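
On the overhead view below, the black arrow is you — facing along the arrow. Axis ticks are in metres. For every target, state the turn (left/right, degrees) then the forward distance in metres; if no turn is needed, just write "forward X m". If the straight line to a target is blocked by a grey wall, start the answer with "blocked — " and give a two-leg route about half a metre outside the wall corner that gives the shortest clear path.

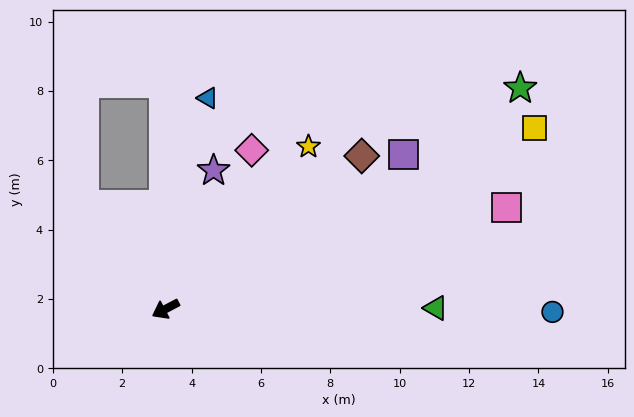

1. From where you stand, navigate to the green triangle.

turn left 152°, forward 7.8 m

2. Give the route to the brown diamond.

turn right 170°, forward 7.2 m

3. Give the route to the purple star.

turn right 137°, forward 4.2 m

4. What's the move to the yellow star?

turn right 159°, forward 6.2 m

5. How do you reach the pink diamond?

turn right 146°, forward 5.2 m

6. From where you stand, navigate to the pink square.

turn left 169°, forward 10.3 m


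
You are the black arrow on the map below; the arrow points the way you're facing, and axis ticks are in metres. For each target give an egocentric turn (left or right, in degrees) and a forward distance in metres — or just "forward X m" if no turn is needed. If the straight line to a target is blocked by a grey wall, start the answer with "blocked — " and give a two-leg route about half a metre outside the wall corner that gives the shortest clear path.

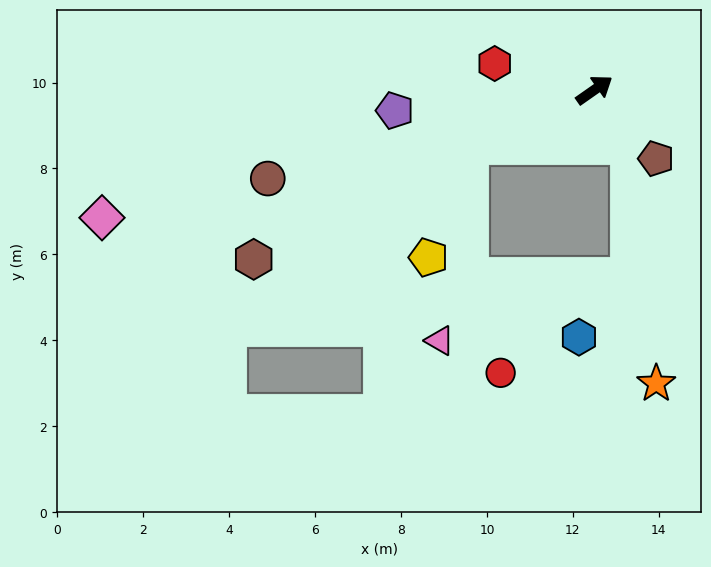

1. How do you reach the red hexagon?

turn left 130°, forward 2.4 m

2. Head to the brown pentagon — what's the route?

turn right 83°, forward 2.2 m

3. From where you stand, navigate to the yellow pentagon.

blocked — turn left 170°, forward 3.2 m, then turn left 44°, forward 2.7 m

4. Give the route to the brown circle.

turn left 160°, forward 7.9 m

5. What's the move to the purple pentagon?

turn left 151°, forward 4.7 m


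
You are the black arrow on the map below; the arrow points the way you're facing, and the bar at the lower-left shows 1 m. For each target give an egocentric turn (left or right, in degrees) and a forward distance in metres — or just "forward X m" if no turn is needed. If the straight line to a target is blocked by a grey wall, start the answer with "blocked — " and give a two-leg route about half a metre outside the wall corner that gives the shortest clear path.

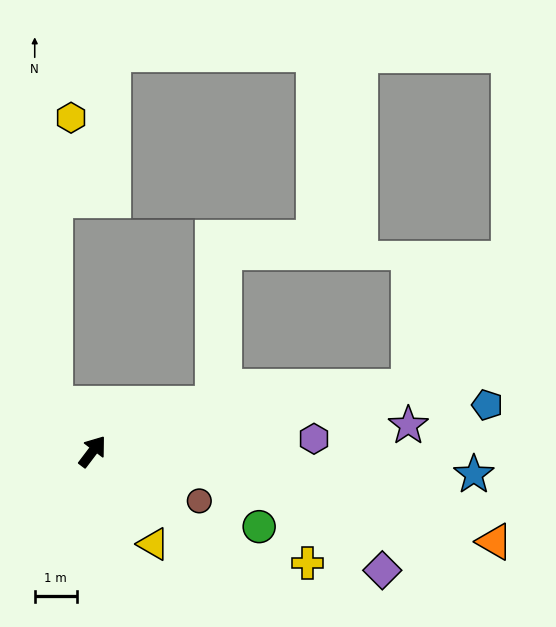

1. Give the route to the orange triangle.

turn right 65°, forward 9.8 m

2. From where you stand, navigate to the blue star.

turn right 56°, forward 9.1 m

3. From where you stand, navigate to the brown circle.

turn right 78°, forward 2.8 m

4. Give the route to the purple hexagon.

turn right 50°, forward 5.3 m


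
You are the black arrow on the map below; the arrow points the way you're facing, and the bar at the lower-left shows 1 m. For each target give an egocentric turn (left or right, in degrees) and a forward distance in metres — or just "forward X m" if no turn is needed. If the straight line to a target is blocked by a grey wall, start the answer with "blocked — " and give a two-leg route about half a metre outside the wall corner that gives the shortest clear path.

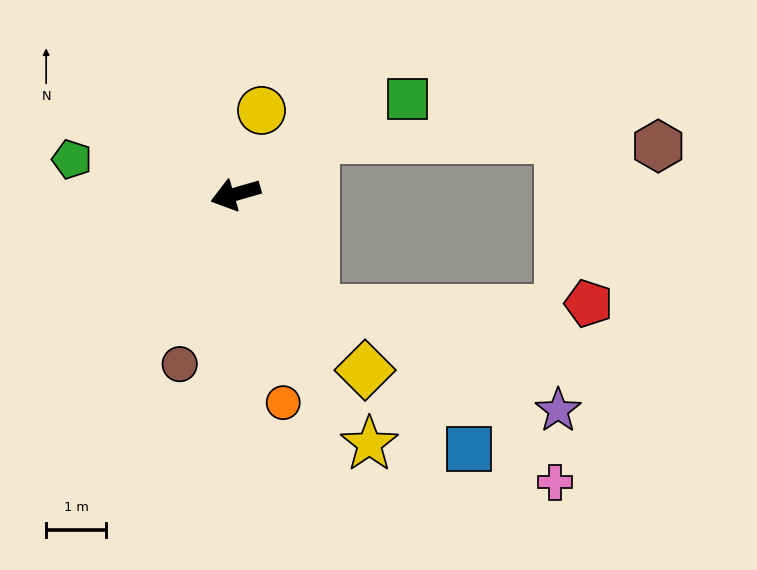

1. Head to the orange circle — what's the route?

turn left 87°, forward 3.6 m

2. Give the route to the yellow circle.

turn right 123°, forward 1.5 m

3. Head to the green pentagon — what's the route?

turn right 28°, forward 2.8 m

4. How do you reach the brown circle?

turn left 56°, forward 3.0 m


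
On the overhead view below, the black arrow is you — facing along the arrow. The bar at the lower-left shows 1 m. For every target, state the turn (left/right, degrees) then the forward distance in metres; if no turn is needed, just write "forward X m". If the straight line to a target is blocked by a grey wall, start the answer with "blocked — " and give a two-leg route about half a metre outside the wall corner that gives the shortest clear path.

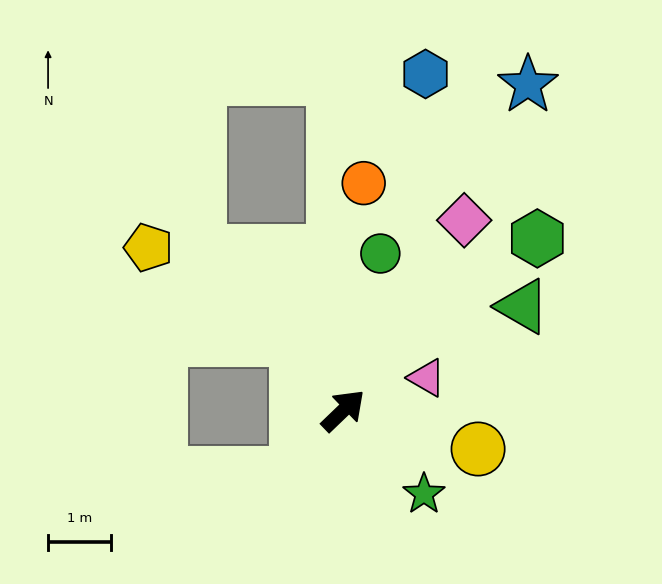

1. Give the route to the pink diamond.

turn left 14°, forward 3.6 m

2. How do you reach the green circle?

turn left 33°, forward 2.6 m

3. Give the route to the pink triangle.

turn right 23°, forward 1.4 m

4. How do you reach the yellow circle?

turn right 60°, forward 2.2 m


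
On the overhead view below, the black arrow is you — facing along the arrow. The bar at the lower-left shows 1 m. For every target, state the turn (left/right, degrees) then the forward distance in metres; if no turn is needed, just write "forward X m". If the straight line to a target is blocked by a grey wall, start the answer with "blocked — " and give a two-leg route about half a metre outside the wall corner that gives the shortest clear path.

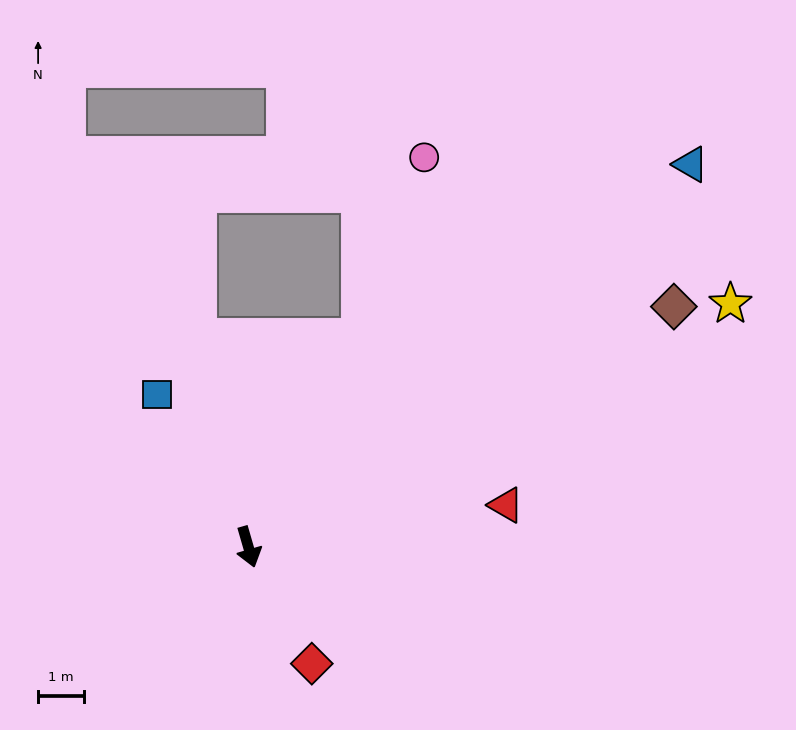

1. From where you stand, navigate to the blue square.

turn right 165°, forward 3.9 m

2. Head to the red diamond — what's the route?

turn left 12°, forward 2.9 m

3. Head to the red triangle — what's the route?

turn left 83°, forward 5.7 m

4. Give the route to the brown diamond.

turn left 103°, forward 10.7 m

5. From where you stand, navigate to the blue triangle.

turn left 115°, forward 12.8 m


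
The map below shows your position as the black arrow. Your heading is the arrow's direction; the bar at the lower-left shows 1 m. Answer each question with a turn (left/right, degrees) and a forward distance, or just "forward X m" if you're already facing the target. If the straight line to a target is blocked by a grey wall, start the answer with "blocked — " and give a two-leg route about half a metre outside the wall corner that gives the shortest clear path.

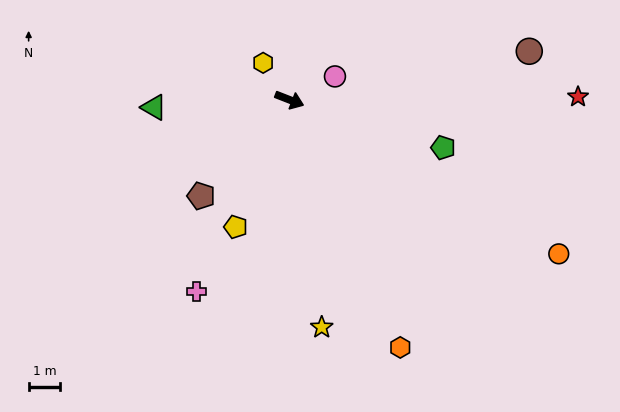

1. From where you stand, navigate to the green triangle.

turn right 155°, forward 4.3 m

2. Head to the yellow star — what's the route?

turn right 61°, forward 7.3 m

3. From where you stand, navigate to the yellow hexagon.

turn left 147°, forward 1.4 m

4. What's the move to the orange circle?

turn right 8°, forward 9.9 m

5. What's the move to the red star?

turn left 22°, forward 9.2 m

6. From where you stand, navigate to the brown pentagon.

turn right 111°, forward 4.2 m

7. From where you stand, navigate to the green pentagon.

turn left 4°, forward 5.1 m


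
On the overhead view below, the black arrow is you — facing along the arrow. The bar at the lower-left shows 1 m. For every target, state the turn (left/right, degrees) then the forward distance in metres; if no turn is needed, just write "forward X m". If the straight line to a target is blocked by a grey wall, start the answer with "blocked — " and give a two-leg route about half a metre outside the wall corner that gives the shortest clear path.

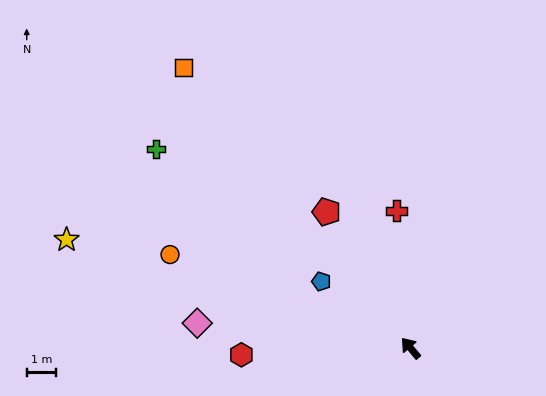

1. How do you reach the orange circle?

turn left 29°, forward 8.7 m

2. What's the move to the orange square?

forward 12.2 m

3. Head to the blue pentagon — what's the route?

turn left 13°, forward 3.8 m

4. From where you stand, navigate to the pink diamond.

turn left 43°, forward 7.2 m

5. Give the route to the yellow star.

turn left 32°, forward 12.2 m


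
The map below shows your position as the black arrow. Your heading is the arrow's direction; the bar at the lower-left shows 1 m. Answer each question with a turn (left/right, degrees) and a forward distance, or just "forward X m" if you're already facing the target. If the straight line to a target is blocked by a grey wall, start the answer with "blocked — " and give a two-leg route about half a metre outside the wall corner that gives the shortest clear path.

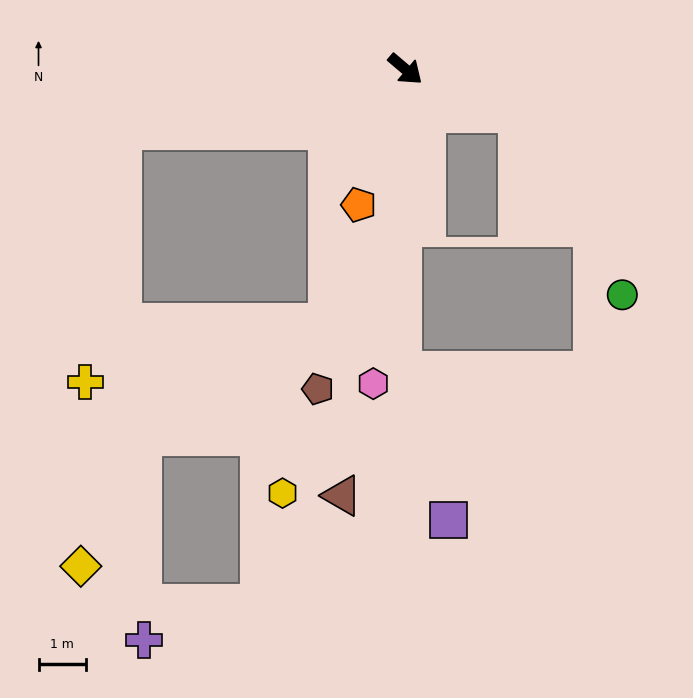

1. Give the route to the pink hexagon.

turn right 55°, forward 6.6 m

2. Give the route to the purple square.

blocked — turn right 50°, forward 6.3 m, then turn left 18°, forward 3.3 m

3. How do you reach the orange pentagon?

turn right 69°, forward 3.0 m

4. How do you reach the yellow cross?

blocked — turn right 128°, forward 6.1 m, then turn left 70°, forward 5.3 m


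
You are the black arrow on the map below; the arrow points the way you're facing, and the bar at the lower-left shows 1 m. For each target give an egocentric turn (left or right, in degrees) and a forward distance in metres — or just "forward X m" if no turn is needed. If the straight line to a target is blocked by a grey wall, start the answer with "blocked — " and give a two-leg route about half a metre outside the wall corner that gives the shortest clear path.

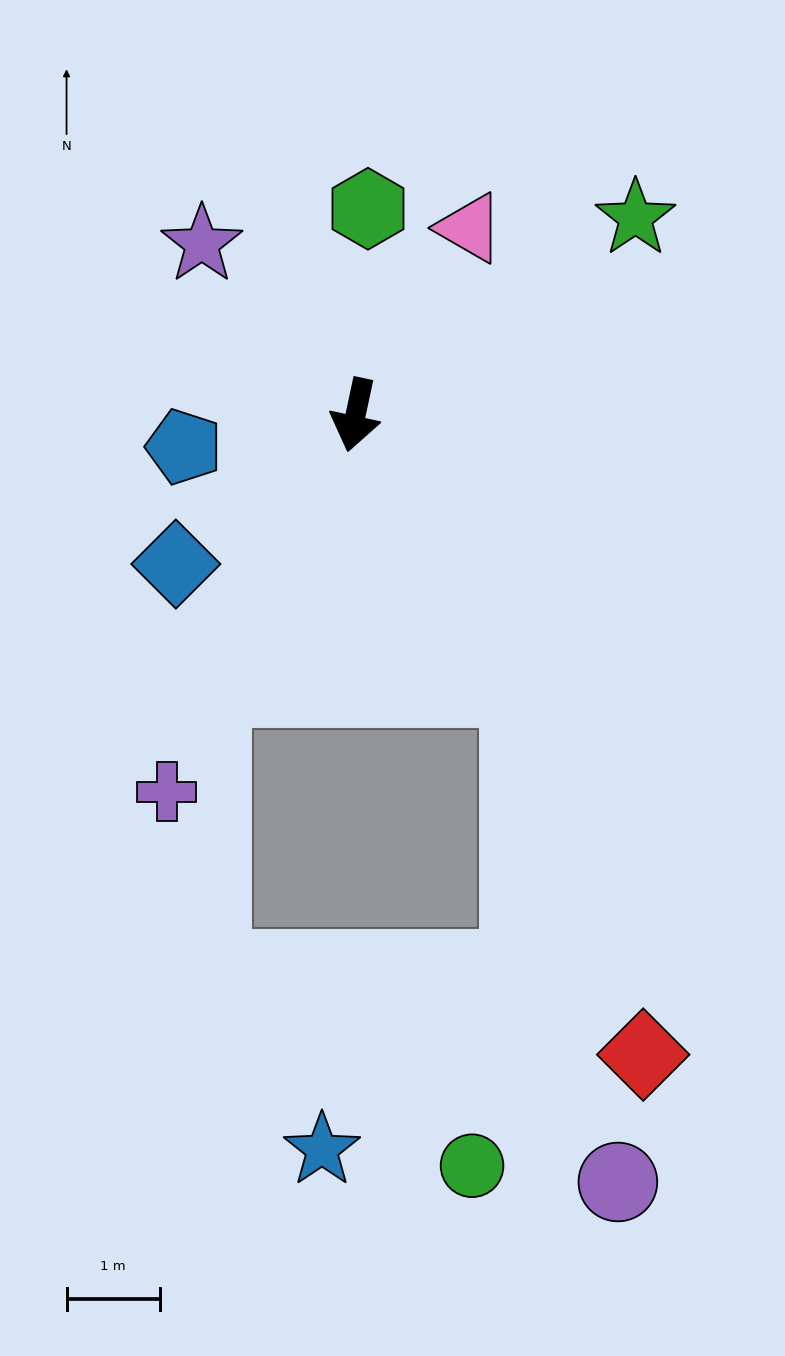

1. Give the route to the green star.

turn left 137°, forward 3.7 m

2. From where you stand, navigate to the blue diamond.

turn right 38°, forward 2.5 m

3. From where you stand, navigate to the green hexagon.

turn right 171°, forward 2.2 m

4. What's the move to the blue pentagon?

turn right 67°, forward 1.9 m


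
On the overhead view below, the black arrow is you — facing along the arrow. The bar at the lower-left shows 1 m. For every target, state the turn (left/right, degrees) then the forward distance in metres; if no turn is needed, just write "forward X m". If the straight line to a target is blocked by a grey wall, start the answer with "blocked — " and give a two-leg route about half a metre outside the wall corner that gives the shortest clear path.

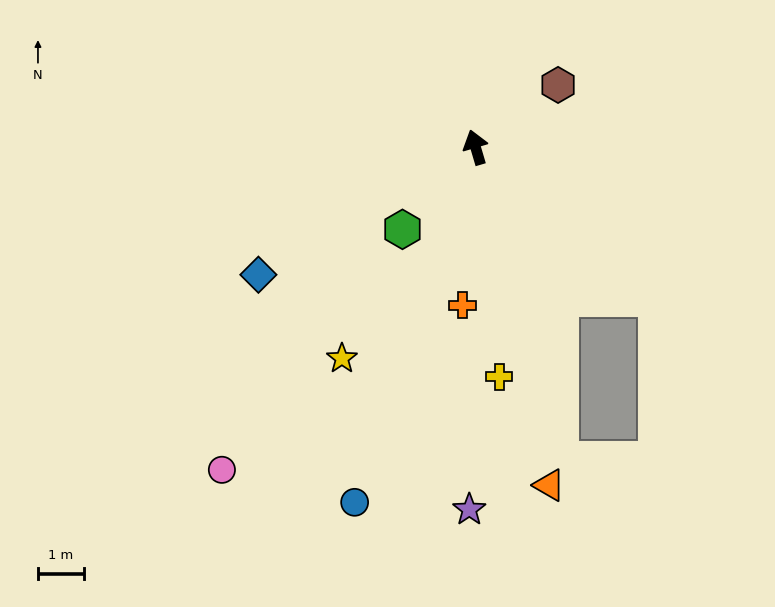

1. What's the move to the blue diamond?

turn left 104°, forward 5.5 m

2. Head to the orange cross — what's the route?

turn left 159°, forward 3.4 m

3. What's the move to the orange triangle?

turn left 176°, forward 7.5 m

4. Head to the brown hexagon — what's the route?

turn right 69°, forward 2.2 m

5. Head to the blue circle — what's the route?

turn left 145°, forward 8.2 m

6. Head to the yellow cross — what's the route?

turn left 169°, forward 5.0 m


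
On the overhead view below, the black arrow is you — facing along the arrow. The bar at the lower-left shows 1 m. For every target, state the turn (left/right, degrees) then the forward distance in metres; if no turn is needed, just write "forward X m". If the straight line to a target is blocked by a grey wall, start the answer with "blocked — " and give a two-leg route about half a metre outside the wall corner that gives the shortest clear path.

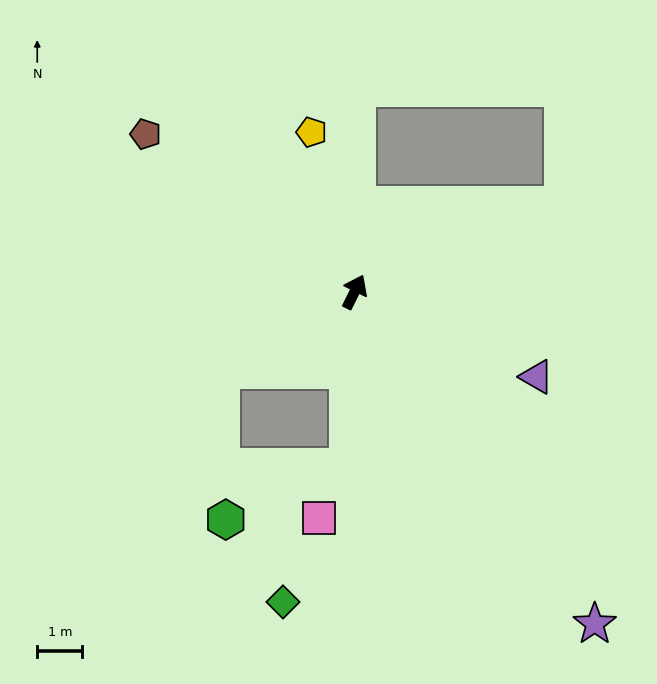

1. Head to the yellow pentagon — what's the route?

turn left 41°, forward 3.7 m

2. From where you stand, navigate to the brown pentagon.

turn left 79°, forward 5.8 m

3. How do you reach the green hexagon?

blocked — turn right 156°, forward 3.9 m, then turn right 65°, forward 3.0 m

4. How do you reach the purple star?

turn right 118°, forward 9.1 m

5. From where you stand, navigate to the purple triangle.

turn right 89°, forward 4.4 m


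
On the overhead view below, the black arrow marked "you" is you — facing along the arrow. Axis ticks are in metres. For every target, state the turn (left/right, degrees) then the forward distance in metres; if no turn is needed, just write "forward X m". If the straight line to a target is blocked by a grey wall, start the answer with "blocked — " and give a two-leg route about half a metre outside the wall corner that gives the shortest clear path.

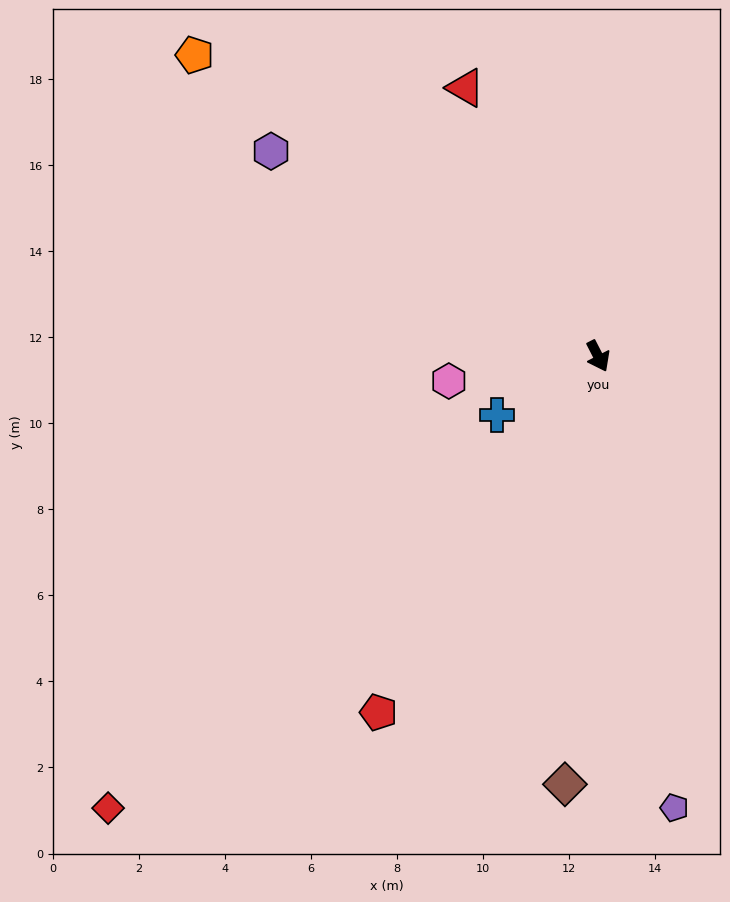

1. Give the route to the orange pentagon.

turn right 154°, forward 11.7 m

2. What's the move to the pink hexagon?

turn right 108°, forward 3.5 m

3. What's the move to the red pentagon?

turn right 59°, forward 9.7 m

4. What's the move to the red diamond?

turn right 74°, forward 15.5 m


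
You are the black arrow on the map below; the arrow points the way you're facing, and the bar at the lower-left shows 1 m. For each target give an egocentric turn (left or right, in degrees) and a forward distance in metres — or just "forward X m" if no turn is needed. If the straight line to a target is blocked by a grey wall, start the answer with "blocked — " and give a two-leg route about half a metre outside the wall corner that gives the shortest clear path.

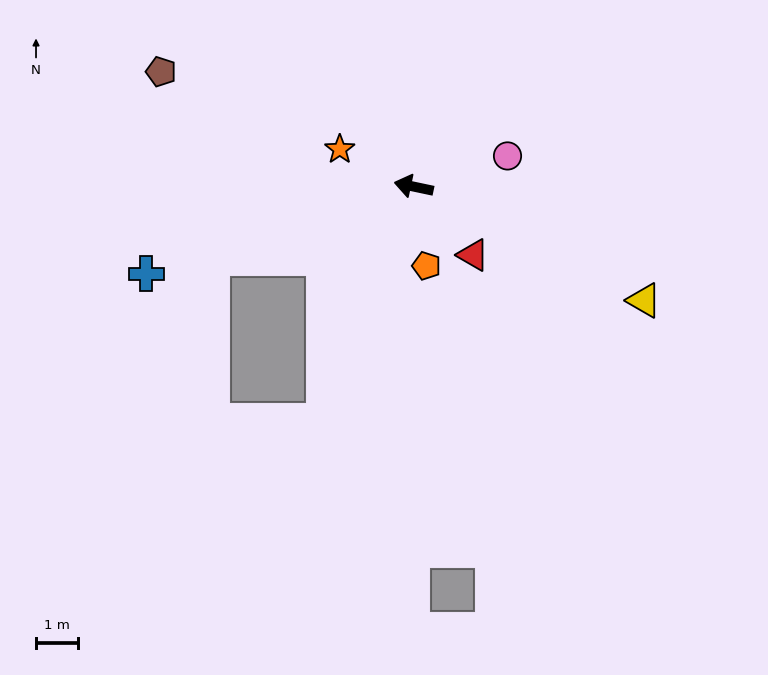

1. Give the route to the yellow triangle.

turn left 166°, forward 6.1 m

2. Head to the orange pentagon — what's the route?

turn left 111°, forward 1.9 m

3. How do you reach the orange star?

turn right 15°, forward 2.0 m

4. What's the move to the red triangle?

turn left 143°, forward 2.1 m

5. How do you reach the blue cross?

turn left 30°, forward 6.7 m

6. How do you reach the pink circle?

turn right 150°, forward 2.3 m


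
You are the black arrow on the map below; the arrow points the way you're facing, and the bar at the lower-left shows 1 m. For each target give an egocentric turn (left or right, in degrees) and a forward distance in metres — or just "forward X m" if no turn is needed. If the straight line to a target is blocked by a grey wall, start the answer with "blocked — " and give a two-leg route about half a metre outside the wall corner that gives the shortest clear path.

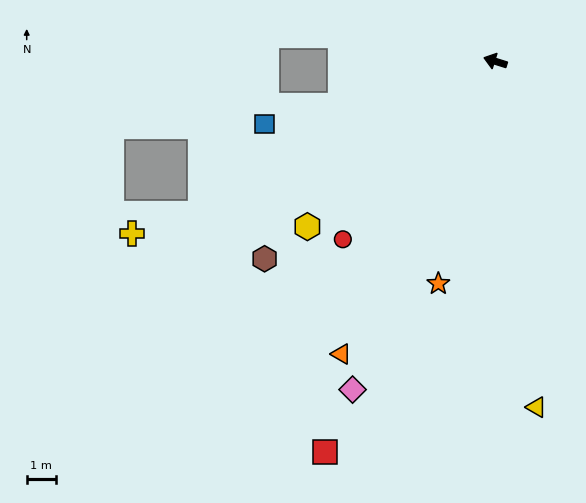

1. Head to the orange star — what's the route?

turn left 93°, forward 7.8 m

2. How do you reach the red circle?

turn left 67°, forward 8.0 m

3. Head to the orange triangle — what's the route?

turn left 80°, forward 11.3 m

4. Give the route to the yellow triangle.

turn left 114°, forward 11.9 m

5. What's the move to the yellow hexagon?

turn left 59°, forward 8.5 m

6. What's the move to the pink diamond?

turn left 84°, forward 12.2 m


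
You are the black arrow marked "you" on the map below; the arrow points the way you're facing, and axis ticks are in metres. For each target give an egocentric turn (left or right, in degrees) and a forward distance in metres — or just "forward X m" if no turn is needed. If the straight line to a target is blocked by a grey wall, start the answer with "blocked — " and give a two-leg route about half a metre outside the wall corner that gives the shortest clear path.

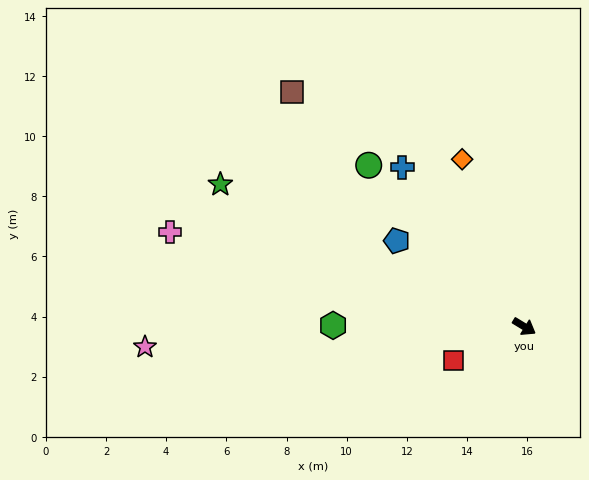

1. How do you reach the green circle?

turn left 165°, forward 7.5 m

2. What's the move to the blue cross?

turn left 159°, forward 6.7 m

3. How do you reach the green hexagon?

turn right 149°, forward 6.4 m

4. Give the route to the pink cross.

turn right 164°, forward 12.2 m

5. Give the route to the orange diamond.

turn left 142°, forward 5.9 m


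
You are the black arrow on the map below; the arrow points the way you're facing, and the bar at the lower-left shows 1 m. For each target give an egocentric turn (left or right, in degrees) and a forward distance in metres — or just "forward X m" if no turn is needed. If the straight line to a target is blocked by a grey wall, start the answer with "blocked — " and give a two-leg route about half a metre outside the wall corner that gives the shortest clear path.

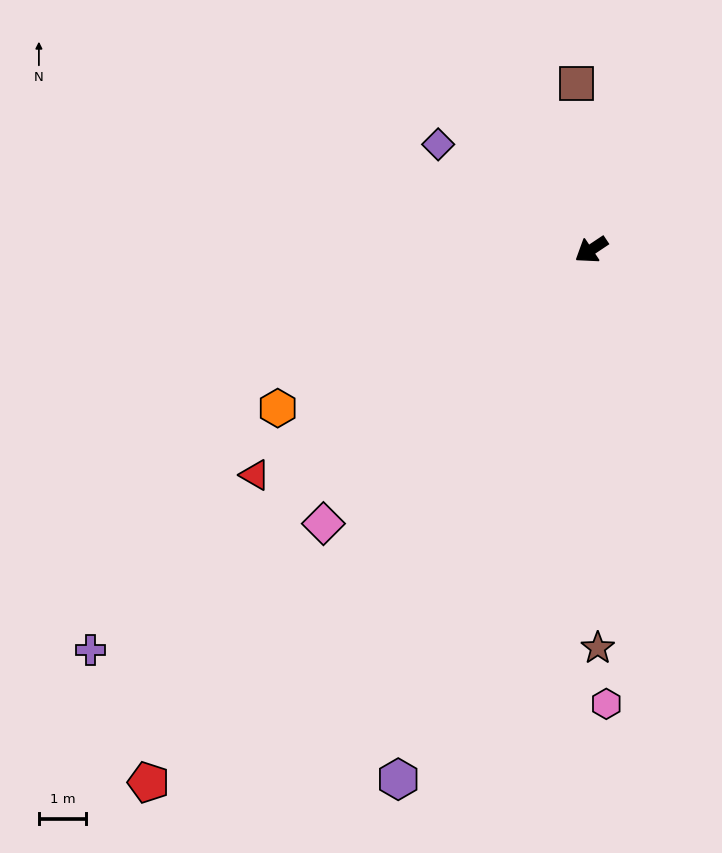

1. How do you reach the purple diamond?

turn right 68°, forward 3.9 m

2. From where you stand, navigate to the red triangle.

forward 8.6 m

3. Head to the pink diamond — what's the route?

turn left 12°, forward 8.1 m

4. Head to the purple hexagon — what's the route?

turn left 36°, forward 11.9 m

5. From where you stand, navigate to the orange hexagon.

turn right 7°, forward 7.4 m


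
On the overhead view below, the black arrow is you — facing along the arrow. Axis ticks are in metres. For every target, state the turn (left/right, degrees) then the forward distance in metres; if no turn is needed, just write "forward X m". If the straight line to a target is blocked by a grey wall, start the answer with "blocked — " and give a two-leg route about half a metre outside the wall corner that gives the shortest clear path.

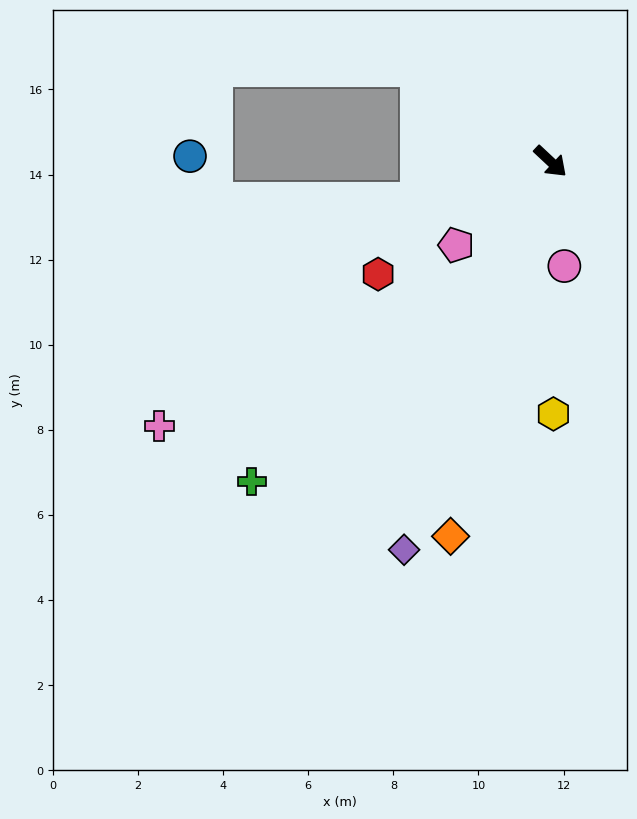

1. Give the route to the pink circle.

turn right 39°, forward 2.5 m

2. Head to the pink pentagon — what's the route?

turn right 95°, forward 3.0 m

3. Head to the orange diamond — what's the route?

turn right 62°, forward 9.1 m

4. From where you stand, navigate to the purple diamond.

turn right 68°, forward 9.8 m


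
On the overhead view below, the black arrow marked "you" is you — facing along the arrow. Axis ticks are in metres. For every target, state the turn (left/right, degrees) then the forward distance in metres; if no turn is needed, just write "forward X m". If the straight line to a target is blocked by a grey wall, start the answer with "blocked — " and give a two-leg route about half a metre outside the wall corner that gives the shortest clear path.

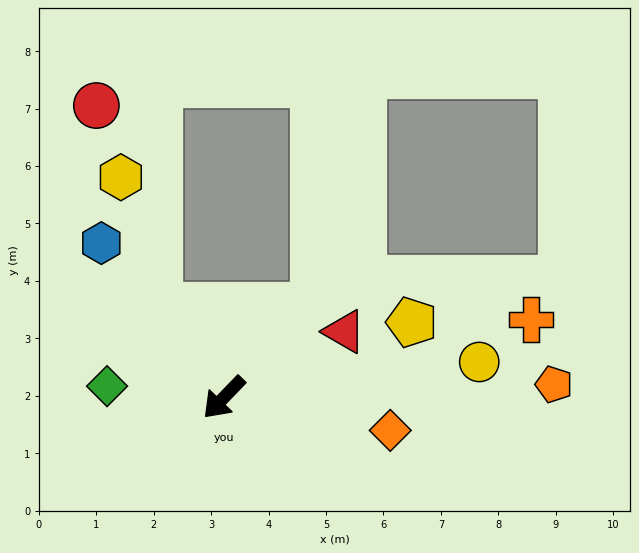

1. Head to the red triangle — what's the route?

turn left 163°, forward 2.4 m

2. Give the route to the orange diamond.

turn left 123°, forward 3.0 m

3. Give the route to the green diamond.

turn right 52°, forward 2.0 m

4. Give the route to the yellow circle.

turn left 142°, forward 4.5 m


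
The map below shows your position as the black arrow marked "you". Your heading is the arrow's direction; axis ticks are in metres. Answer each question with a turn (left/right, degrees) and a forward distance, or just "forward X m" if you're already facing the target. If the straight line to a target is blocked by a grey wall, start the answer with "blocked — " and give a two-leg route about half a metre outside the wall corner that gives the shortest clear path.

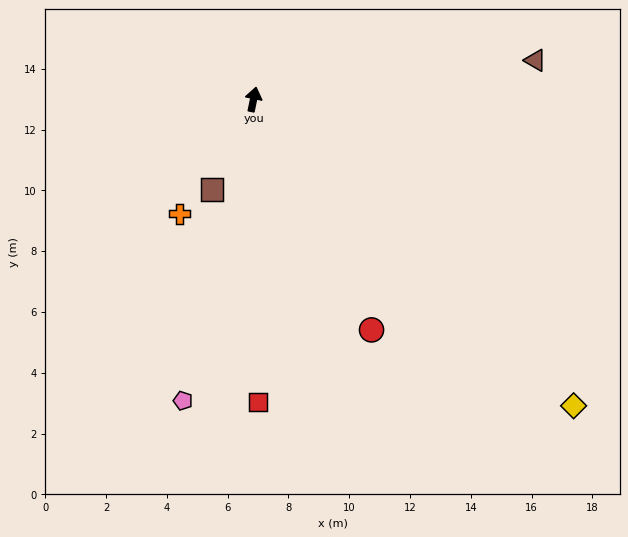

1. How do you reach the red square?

turn right 167°, forward 10.0 m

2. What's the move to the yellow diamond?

turn right 122°, forward 14.6 m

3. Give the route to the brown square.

turn left 167°, forward 3.3 m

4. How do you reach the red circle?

turn right 141°, forward 8.5 m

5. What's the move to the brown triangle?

turn right 70°, forward 9.4 m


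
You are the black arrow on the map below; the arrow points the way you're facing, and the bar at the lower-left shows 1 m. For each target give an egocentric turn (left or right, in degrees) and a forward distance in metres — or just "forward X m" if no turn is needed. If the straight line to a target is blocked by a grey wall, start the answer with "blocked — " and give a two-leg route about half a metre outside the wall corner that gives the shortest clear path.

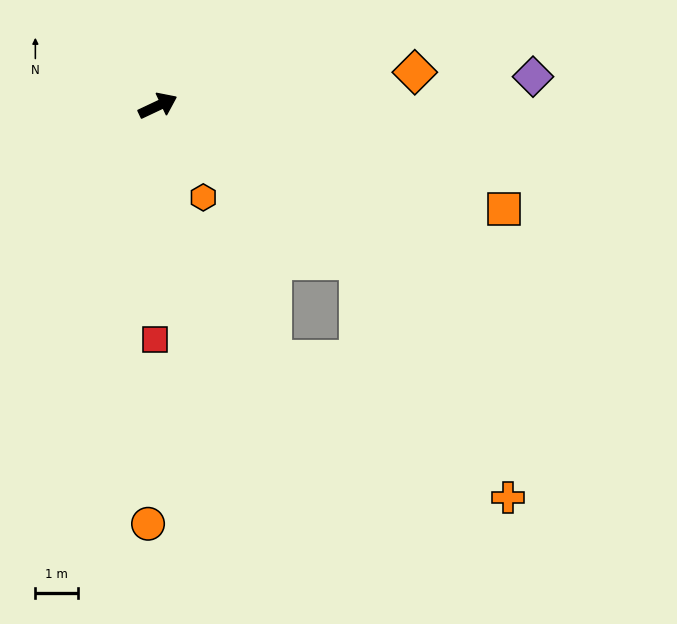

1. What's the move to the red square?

turn right 116°, forward 5.4 m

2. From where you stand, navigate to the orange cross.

blocked — turn right 63°, forward 5.9 m, then turn right 20°, forward 6.5 m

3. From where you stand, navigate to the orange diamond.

turn right 18°, forward 6.0 m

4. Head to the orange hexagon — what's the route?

turn right 89°, forward 2.4 m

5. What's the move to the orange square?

turn right 42°, forward 8.4 m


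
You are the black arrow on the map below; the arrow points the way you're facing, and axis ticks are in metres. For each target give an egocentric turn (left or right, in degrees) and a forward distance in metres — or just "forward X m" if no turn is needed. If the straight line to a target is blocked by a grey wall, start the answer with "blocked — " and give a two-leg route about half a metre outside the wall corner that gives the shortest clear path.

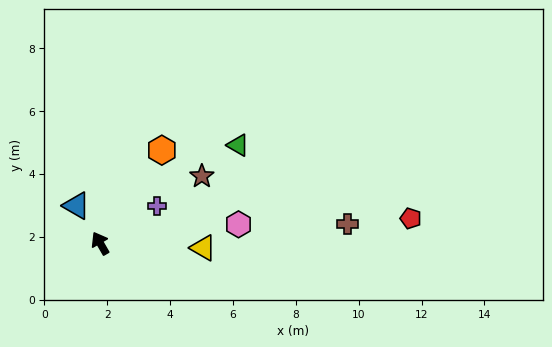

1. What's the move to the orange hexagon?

turn right 64°, forward 3.6 m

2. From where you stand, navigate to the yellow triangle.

turn right 123°, forward 3.3 m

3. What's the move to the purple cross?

turn right 87°, forward 2.2 m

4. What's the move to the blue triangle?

turn left 2°, forward 1.4 m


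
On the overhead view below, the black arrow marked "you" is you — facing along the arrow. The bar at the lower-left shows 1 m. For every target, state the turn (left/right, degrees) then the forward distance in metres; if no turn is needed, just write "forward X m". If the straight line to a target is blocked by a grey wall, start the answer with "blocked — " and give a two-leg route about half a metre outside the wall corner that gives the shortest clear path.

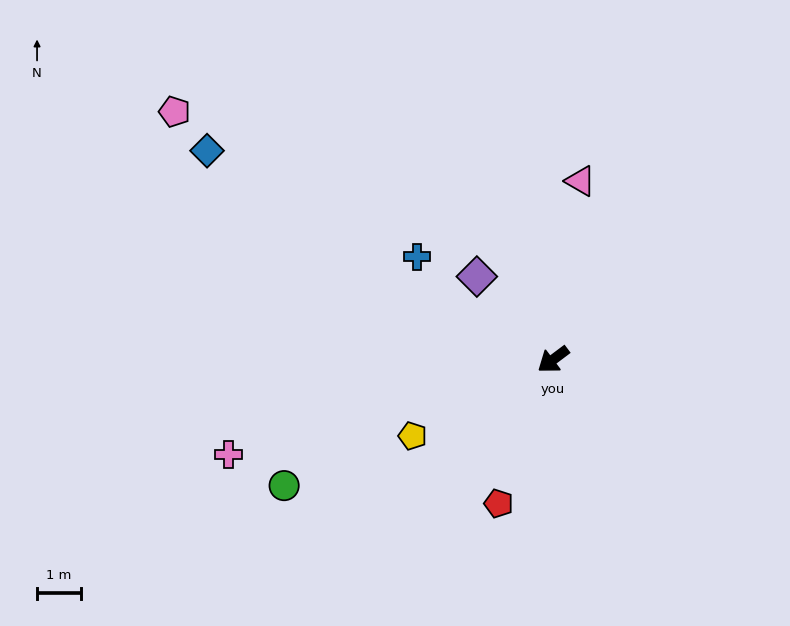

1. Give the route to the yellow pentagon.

turn right 8°, forward 3.6 m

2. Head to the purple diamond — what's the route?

turn right 84°, forward 2.5 m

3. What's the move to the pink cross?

turn right 21°, forward 7.6 m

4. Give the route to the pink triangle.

turn right 136°, forward 4.1 m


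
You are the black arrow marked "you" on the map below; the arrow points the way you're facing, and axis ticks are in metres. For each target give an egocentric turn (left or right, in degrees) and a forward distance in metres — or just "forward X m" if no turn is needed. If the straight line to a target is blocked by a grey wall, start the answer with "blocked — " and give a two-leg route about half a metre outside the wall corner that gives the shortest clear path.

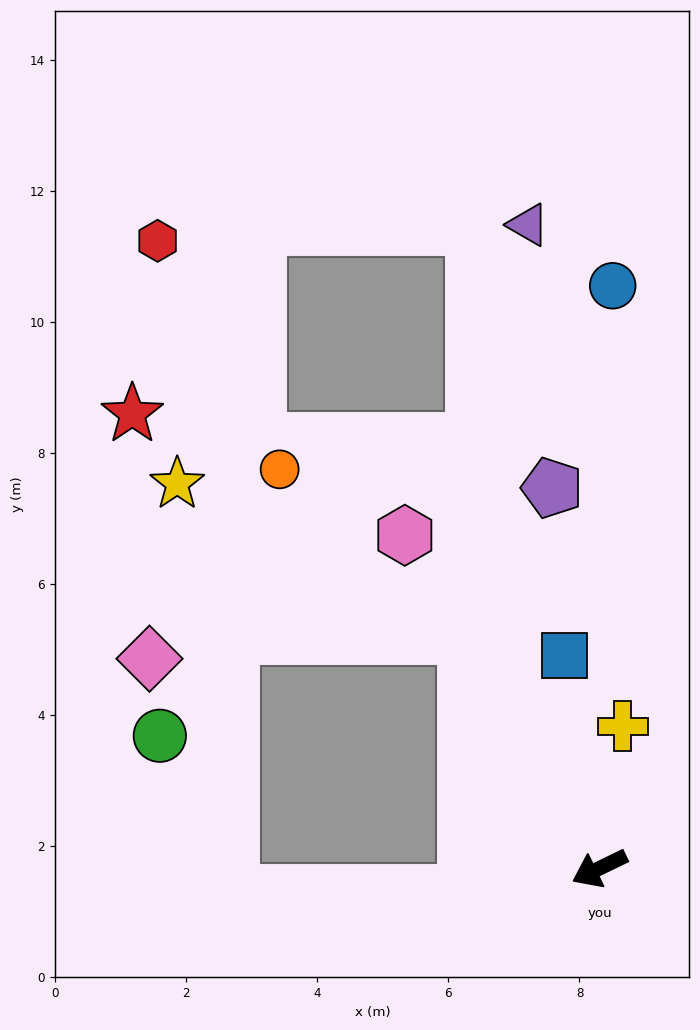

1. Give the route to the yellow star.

blocked — turn right 86°, forward 4.1 m, then turn left 32°, forward 5.0 m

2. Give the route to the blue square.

turn right 106°, forward 3.3 m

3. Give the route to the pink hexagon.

turn right 86°, forward 5.9 m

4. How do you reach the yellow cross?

turn right 125°, forward 2.2 m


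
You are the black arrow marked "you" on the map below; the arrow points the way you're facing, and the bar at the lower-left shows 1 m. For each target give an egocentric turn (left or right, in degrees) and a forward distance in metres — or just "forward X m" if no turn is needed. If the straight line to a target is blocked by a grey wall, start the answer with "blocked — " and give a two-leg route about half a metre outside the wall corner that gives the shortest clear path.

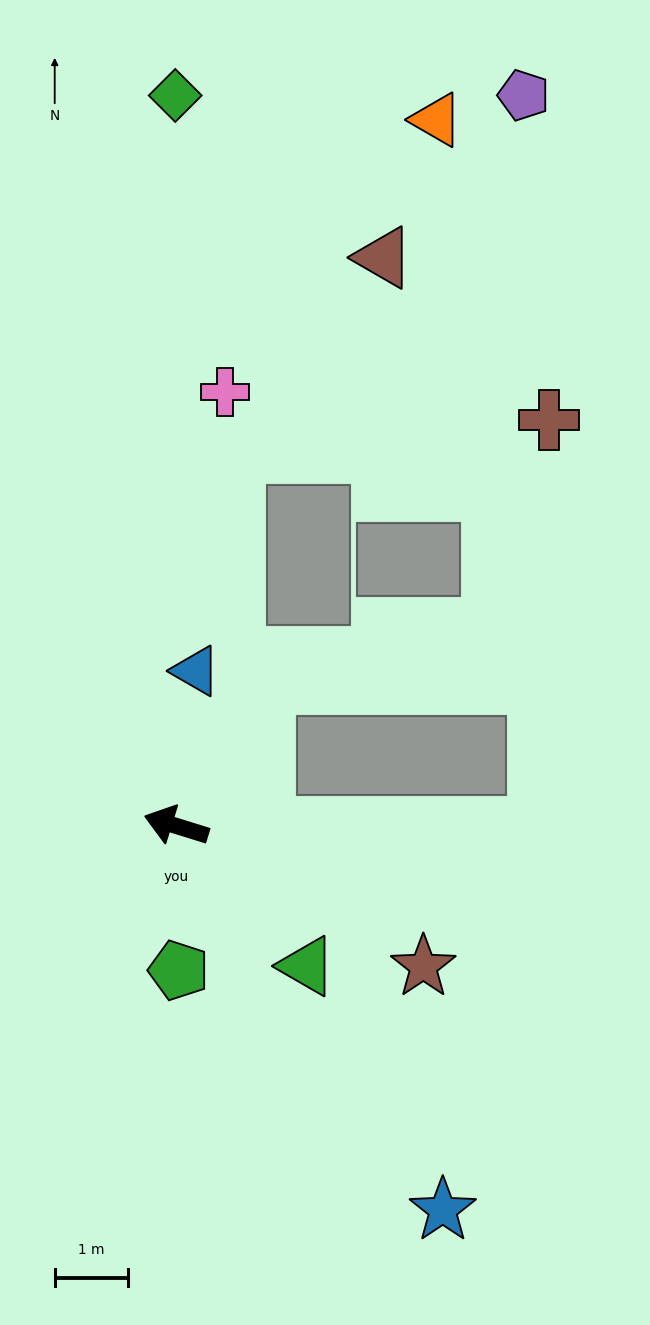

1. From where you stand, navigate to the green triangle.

turn left 150°, forward 2.6 m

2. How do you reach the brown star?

turn left 168°, forward 3.9 m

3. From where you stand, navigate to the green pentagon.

turn left 108°, forward 2.0 m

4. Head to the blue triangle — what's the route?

turn right 80°, forward 2.1 m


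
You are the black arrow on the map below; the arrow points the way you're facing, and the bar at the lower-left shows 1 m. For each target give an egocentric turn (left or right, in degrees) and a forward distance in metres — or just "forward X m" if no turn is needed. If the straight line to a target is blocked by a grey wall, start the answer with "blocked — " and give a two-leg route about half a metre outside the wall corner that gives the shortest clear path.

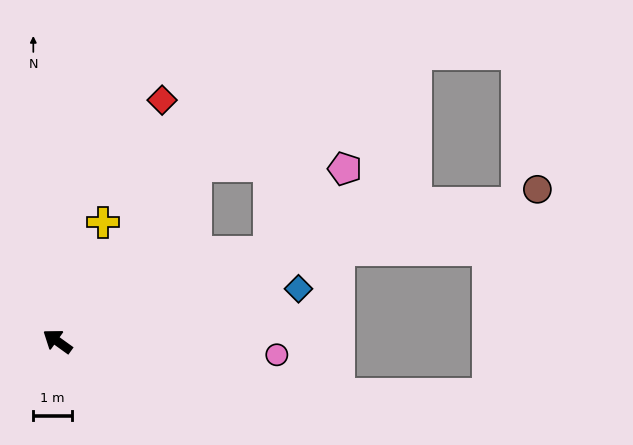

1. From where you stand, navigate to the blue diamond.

turn right 132°, forward 6.4 m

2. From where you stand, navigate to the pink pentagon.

blocked — turn right 122°, forward 6.0 m, then turn left 26°, forward 2.9 m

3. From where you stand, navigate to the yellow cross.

turn right 75°, forward 3.3 m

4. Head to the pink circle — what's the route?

turn right 148°, forward 5.7 m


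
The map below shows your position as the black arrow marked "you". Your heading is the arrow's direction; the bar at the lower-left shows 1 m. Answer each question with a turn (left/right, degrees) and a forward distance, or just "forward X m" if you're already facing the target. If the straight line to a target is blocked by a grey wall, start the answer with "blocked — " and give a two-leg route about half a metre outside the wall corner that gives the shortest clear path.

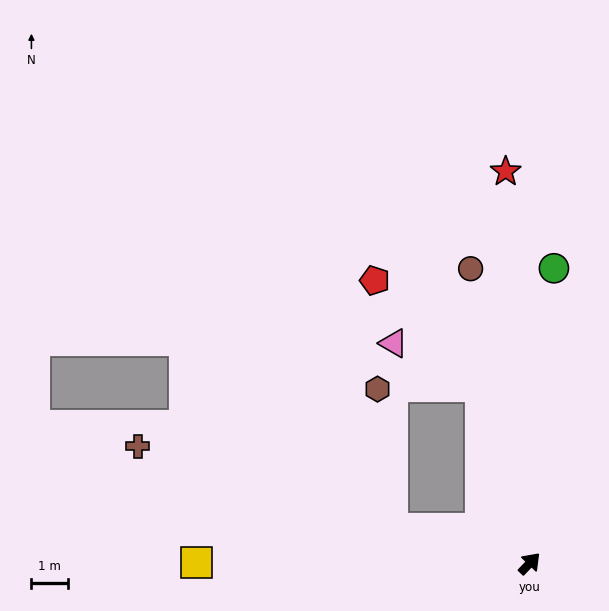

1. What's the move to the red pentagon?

blocked — turn left 59°, forward 5.0 m, then turn left 30°, forward 4.1 m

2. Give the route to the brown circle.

turn left 55°, forward 8.2 m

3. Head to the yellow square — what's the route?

turn left 134°, forward 9.1 m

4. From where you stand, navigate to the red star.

turn left 47°, forward 10.8 m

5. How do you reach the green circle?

turn left 39°, forward 8.1 m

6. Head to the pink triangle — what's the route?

blocked — turn left 59°, forward 5.0 m, then turn left 48°, forward 2.7 m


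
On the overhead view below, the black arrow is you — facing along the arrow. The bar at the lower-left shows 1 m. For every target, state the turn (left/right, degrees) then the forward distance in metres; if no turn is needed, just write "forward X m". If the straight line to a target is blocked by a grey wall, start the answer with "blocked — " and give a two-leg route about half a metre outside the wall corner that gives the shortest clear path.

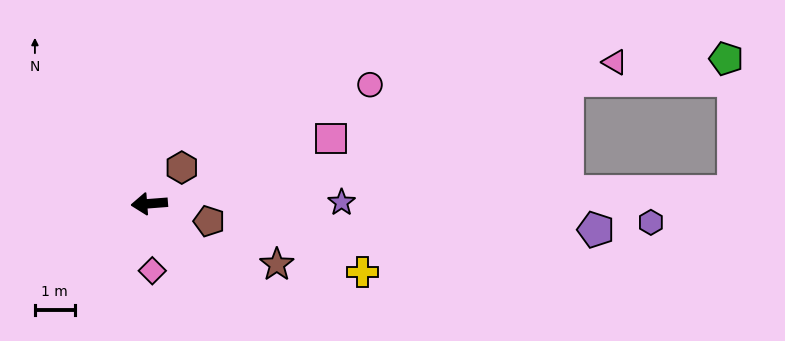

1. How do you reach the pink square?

turn right 165°, forward 4.9 m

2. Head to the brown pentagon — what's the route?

turn left 159°, forward 1.6 m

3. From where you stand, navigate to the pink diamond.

turn left 88°, forward 1.7 m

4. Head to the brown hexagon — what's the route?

turn right 136°, forward 1.2 m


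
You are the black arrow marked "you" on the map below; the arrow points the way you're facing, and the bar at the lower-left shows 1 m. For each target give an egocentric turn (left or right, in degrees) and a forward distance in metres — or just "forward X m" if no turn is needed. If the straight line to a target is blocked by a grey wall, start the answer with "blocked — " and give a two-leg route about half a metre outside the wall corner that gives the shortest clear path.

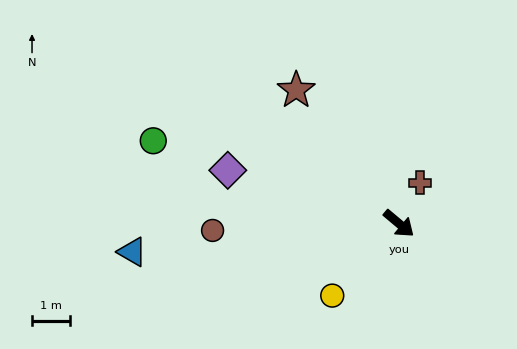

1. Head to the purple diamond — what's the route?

turn right 157°, forward 4.7 m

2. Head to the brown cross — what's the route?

turn left 102°, forward 1.2 m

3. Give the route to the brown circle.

turn right 138°, forward 4.9 m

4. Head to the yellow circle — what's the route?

turn right 93°, forward 2.6 m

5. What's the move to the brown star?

turn left 168°, forward 4.4 m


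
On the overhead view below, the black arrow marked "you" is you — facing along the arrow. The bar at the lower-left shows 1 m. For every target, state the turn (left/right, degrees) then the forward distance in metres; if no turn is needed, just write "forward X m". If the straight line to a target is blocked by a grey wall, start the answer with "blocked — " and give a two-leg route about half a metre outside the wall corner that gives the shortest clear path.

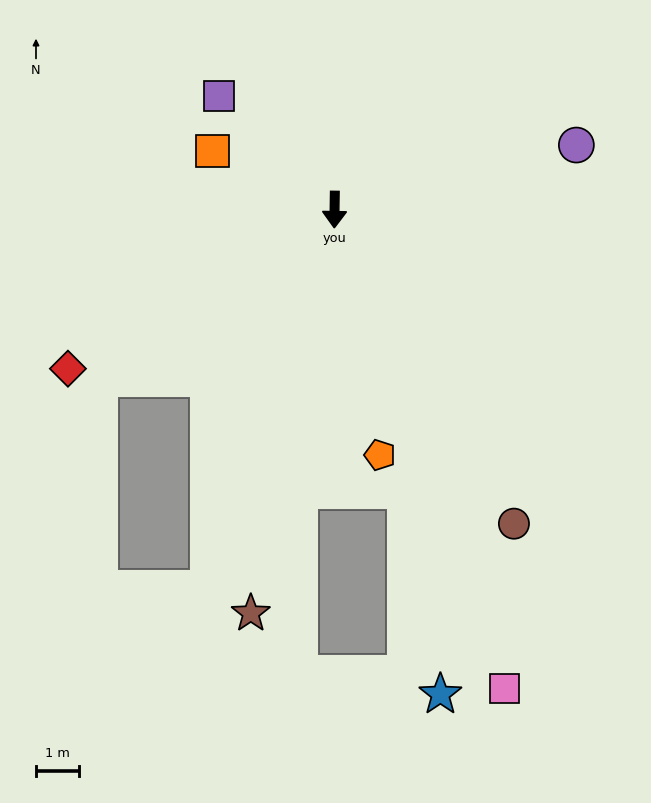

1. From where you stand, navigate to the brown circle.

turn left 31°, forward 8.5 m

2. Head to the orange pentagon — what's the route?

turn left 11°, forward 5.8 m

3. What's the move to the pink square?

turn left 20°, forward 11.9 m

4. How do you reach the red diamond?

turn right 58°, forward 7.3 m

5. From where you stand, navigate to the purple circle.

turn left 106°, forward 5.9 m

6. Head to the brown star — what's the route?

turn right 11°, forward 9.6 m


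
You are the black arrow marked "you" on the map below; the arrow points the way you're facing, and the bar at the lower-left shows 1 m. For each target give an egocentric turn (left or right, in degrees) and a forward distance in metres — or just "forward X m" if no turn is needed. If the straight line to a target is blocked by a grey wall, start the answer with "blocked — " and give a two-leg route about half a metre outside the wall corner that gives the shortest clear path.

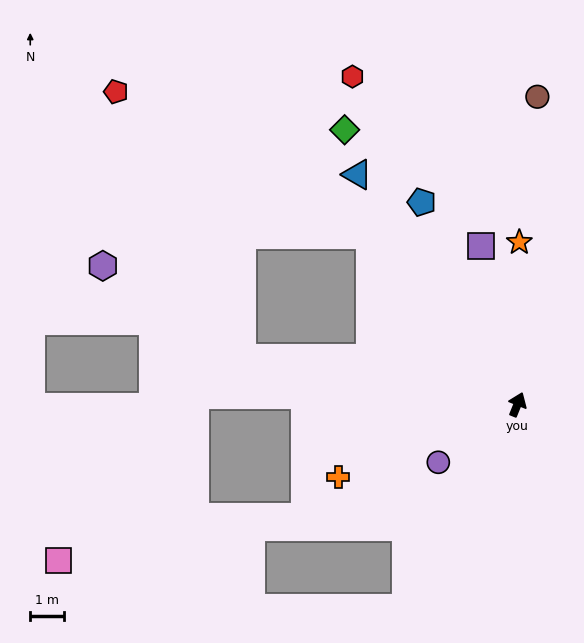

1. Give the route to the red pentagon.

blocked — turn left 63°, forward 6.7 m, then turn left 20°, forward 8.6 m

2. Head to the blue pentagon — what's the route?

turn left 47°, forward 6.6 m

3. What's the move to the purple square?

turn left 35°, forward 4.8 m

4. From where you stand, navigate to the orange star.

turn left 21°, forward 4.8 m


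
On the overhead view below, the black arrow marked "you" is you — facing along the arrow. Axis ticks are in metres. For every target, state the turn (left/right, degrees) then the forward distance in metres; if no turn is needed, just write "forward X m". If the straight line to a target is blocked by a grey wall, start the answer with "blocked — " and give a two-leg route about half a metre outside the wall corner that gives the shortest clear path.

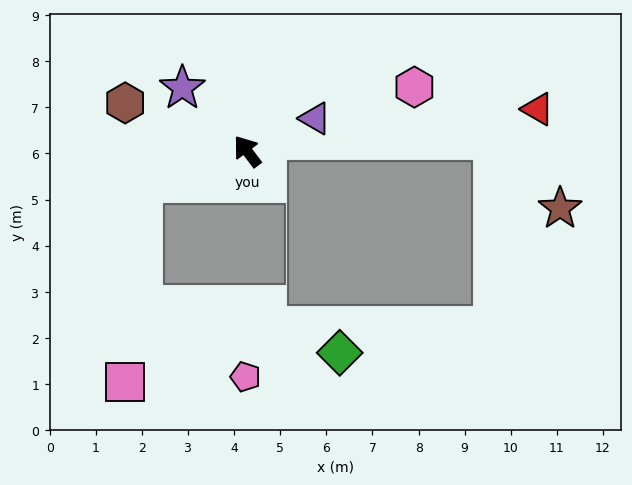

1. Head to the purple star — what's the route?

turn left 9°, forward 2.0 m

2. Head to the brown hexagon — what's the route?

turn left 31°, forward 2.8 m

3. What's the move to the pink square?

blocked — turn left 70°, forward 2.4 m, then turn left 68°, forward 4.3 m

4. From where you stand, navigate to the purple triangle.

turn right 101°, forward 1.6 m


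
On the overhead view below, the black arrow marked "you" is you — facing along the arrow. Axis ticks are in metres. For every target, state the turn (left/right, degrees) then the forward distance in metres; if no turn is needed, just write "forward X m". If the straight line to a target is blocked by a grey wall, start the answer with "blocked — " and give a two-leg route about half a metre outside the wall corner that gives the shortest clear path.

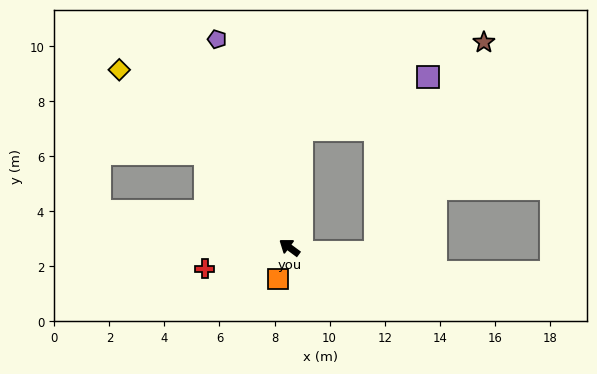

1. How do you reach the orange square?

turn left 107°, forward 1.2 m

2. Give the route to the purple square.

blocked — turn right 59°, forward 4.3 m, then turn right 62°, forward 5.0 m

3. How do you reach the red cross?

turn left 51°, forward 3.2 m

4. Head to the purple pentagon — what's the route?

turn right 34°, forward 8.0 m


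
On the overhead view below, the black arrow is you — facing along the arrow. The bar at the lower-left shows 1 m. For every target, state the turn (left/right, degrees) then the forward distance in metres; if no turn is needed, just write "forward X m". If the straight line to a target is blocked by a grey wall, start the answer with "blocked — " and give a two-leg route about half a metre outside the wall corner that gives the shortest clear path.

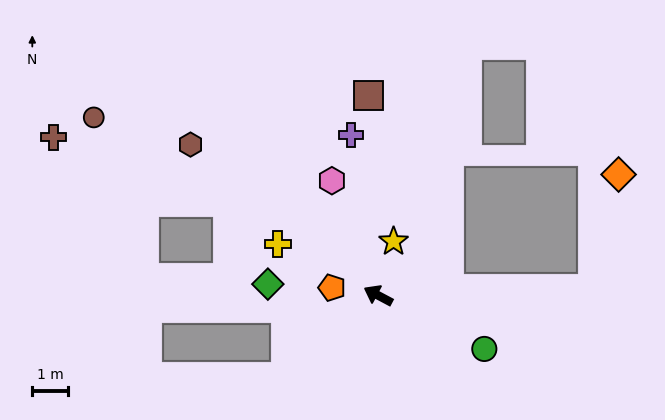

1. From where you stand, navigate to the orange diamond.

blocked — turn right 150°, forward 6.1 m, then turn left 75°, forward 3.3 m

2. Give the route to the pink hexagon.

turn right 40°, forward 3.5 m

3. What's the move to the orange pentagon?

turn left 18°, forward 1.3 m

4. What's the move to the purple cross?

turn right 52°, forward 4.6 m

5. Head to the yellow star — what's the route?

turn right 78°, forward 1.6 m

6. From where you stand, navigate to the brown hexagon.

turn right 11°, forward 6.8 m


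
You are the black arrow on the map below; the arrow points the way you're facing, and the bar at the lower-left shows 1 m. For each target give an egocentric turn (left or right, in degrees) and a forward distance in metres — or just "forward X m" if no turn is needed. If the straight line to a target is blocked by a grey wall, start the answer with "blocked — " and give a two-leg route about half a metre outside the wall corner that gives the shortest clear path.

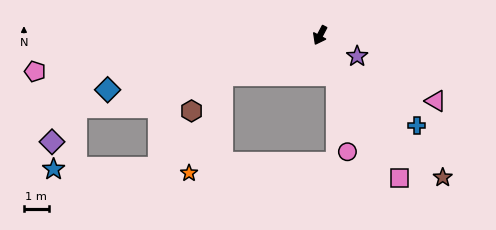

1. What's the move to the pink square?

turn left 57°, forward 6.6 m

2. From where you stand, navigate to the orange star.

blocked — turn right 40°, forward 4.3 m, then turn left 49°, forward 4.2 m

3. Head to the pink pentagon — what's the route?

turn right 55°, forward 11.6 m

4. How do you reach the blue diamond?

turn right 48°, forward 8.9 m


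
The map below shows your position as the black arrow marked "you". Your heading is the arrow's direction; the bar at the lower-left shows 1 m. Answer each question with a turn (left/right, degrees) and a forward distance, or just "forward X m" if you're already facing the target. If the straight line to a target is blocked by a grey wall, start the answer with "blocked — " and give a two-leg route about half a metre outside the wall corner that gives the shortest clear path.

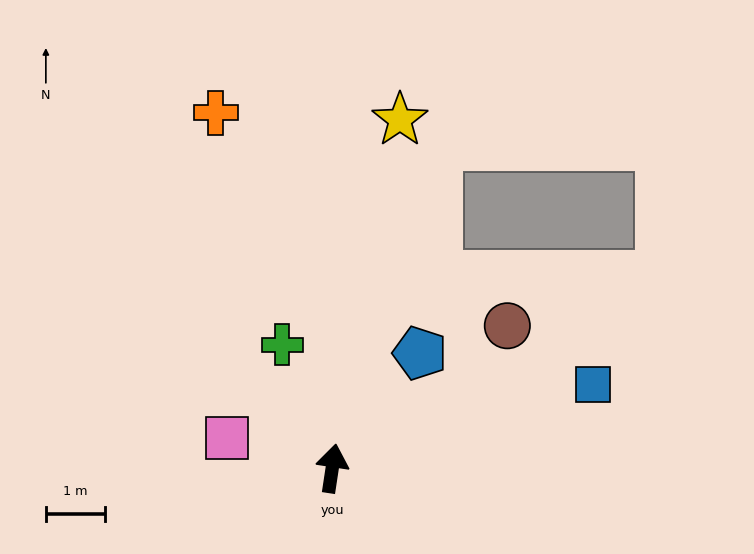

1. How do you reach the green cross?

turn left 31°, forward 2.2 m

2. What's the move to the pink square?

turn left 83°, forward 1.8 m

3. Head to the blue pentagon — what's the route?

turn right 29°, forward 2.4 m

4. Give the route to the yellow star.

turn right 2°, forward 6.0 m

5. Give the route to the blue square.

turn right 64°, forward 4.6 m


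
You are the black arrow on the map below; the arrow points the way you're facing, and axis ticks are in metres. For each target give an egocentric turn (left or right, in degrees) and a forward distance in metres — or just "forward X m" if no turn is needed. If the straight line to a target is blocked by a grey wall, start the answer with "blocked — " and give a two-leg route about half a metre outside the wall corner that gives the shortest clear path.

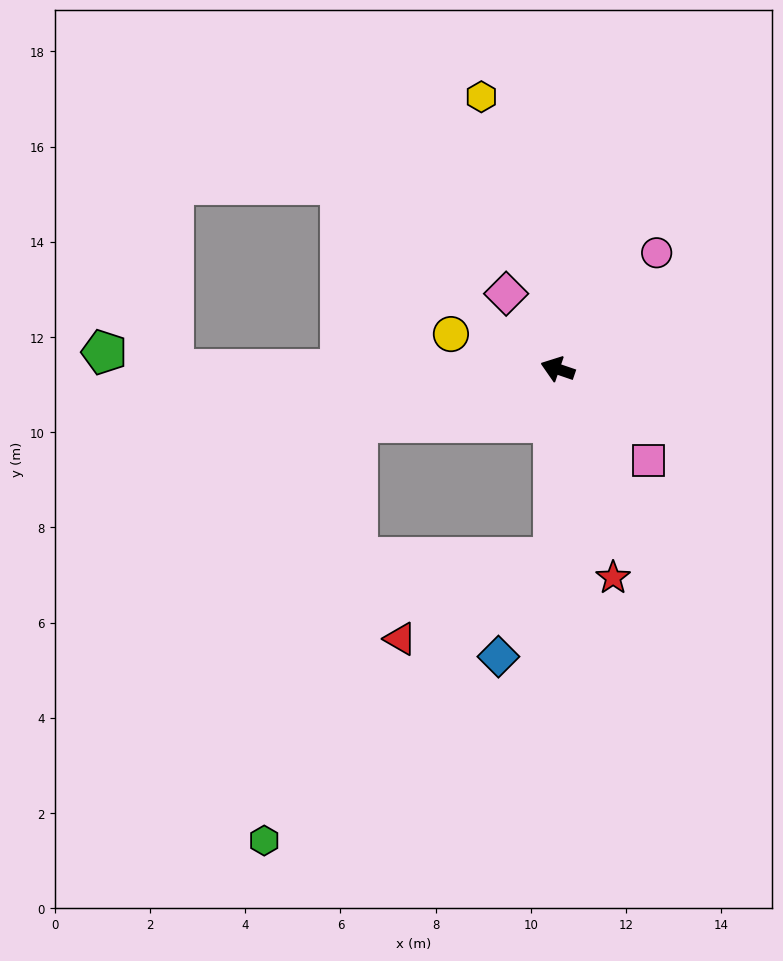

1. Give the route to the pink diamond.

turn right 37°, forward 1.9 m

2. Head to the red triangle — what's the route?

blocked — turn left 108°, forward 4.0 m, then turn right 61°, forward 3.6 m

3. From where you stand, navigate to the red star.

turn left 124°, forward 4.5 m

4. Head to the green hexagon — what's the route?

blocked — turn left 108°, forward 4.0 m, then turn right 45°, forward 8.5 m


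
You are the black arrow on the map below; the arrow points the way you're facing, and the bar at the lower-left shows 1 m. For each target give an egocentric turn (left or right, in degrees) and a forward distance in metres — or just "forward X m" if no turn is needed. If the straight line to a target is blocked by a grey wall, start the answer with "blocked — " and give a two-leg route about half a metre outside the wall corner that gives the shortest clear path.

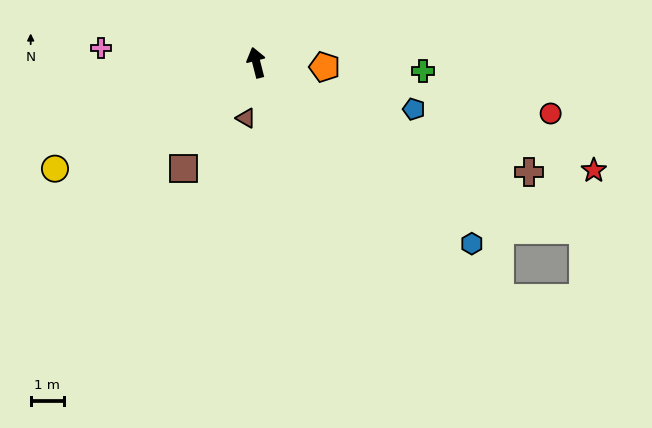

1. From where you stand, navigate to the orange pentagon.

turn right 108°, forward 2.1 m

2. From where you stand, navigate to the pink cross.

turn left 70°, forward 4.7 m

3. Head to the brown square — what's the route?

turn left 131°, forward 3.9 m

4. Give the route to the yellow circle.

turn left 104°, forward 6.9 m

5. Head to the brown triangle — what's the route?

turn left 155°, forward 1.7 m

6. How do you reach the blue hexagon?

turn right 144°, forward 8.5 m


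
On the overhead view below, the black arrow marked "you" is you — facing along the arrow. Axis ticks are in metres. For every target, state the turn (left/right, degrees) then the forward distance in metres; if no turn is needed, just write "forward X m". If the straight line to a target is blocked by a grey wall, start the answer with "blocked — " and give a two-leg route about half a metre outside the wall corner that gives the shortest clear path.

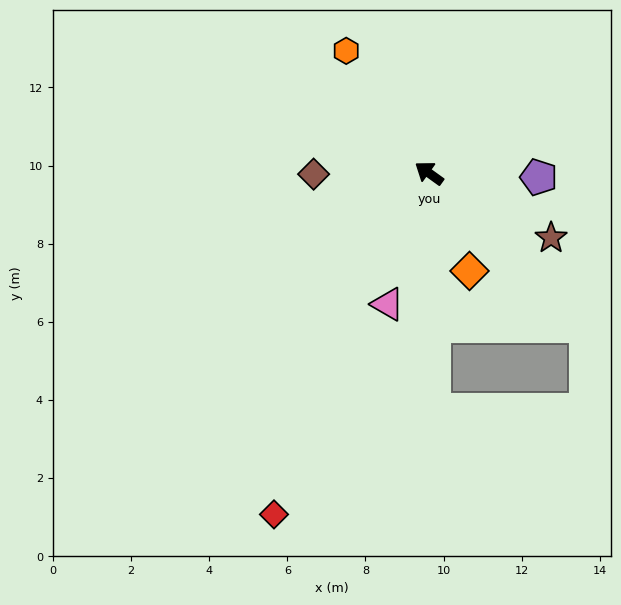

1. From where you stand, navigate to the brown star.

turn right 172°, forward 3.5 m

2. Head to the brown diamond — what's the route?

turn left 36°, forward 3.0 m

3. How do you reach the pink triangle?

turn left 108°, forward 3.5 m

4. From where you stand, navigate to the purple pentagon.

turn right 146°, forward 2.8 m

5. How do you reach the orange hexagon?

turn right 20°, forward 3.8 m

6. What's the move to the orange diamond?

turn left 148°, forward 2.7 m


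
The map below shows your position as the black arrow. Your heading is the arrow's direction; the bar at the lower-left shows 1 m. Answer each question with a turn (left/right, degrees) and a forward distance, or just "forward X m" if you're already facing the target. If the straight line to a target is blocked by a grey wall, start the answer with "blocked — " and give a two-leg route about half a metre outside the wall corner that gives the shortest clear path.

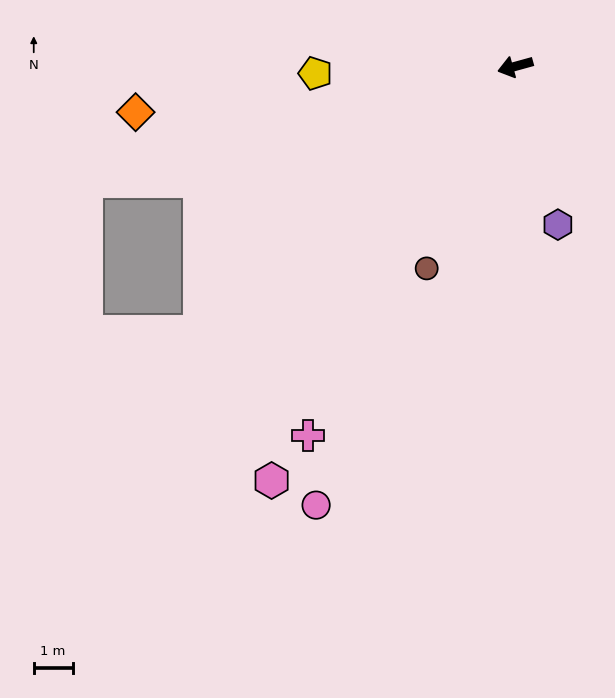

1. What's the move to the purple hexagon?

turn left 90°, forward 4.2 m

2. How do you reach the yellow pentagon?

turn right 13°, forward 5.2 m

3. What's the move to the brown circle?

turn left 51°, forward 5.7 m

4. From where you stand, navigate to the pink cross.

turn left 45°, forward 10.9 m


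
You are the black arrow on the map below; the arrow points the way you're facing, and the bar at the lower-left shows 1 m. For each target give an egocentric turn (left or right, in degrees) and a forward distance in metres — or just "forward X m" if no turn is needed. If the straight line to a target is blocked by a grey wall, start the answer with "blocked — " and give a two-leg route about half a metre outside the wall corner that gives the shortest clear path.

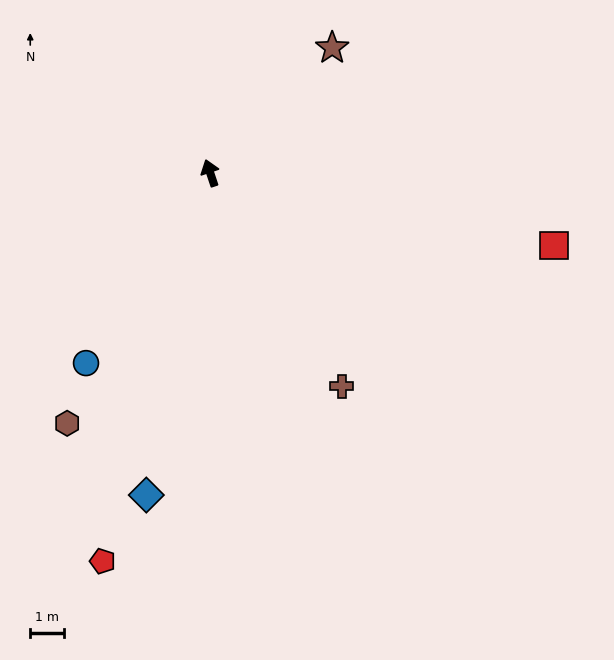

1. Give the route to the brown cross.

turn right 167°, forward 7.4 m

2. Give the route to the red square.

turn right 120°, forward 10.4 m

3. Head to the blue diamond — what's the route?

turn left 150°, forward 9.7 m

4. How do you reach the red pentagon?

turn left 146°, forward 11.9 m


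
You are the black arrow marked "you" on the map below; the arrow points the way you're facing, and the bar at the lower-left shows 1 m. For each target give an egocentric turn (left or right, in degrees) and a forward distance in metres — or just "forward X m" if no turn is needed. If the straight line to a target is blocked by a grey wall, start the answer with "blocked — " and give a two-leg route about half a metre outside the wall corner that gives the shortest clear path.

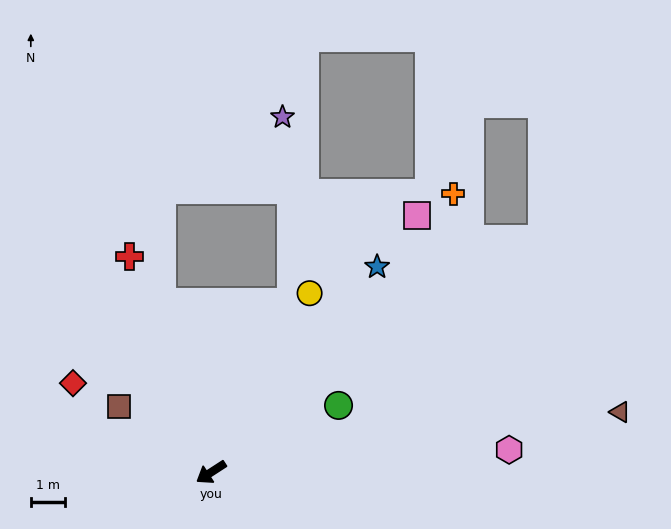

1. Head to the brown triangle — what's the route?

turn left 155°, forward 11.9 m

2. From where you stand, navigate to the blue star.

turn right 162°, forward 7.6 m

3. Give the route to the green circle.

turn left 175°, forward 4.1 m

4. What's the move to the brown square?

turn right 69°, forward 3.3 m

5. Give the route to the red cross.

turn right 102°, forward 6.7 m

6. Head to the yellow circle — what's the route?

turn right 152°, forward 5.9 m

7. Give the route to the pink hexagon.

turn left 151°, forward 8.6 m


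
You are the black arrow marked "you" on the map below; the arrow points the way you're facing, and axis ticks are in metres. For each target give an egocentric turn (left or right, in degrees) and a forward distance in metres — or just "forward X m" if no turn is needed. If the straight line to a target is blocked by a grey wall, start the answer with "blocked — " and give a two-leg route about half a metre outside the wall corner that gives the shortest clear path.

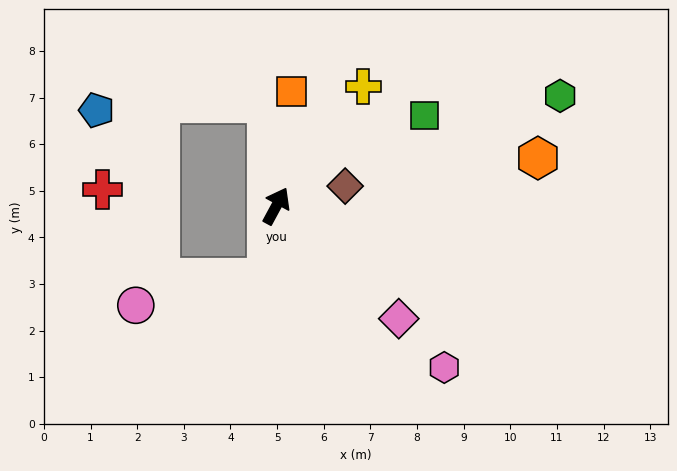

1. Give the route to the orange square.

turn left 21°, forward 2.5 m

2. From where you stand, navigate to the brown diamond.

turn right 46°, forward 1.5 m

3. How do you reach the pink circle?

blocked — turn right 159°, forward 1.6 m, then turn right 71°, forward 2.9 m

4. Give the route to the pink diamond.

turn right 104°, forward 3.6 m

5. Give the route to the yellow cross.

turn right 8°, forward 3.2 m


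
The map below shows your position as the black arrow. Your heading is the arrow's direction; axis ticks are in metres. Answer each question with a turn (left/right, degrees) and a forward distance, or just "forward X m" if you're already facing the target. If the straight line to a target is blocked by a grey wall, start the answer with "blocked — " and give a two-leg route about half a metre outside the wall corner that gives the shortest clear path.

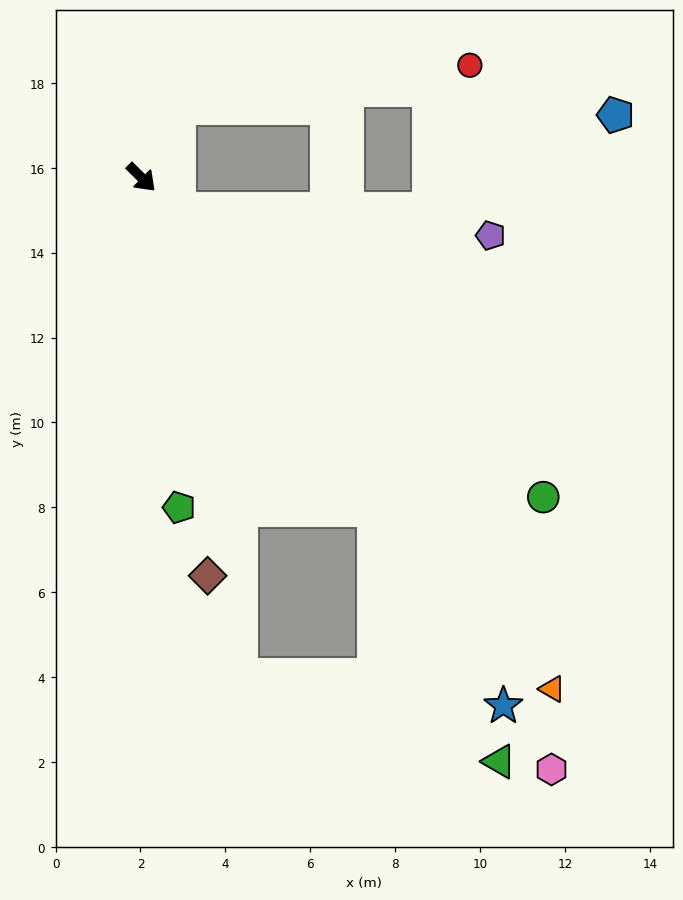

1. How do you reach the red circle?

blocked — turn left 107°, forward 1.9 m, then turn right 54°, forward 6.9 m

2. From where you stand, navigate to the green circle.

turn left 6°, forward 12.1 m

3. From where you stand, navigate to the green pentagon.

turn right 39°, forward 7.8 m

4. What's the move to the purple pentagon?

blocked — turn left 4°, forward 1.2 m, then turn left 36°, forward 7.4 m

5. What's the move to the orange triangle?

turn right 7°, forward 15.5 m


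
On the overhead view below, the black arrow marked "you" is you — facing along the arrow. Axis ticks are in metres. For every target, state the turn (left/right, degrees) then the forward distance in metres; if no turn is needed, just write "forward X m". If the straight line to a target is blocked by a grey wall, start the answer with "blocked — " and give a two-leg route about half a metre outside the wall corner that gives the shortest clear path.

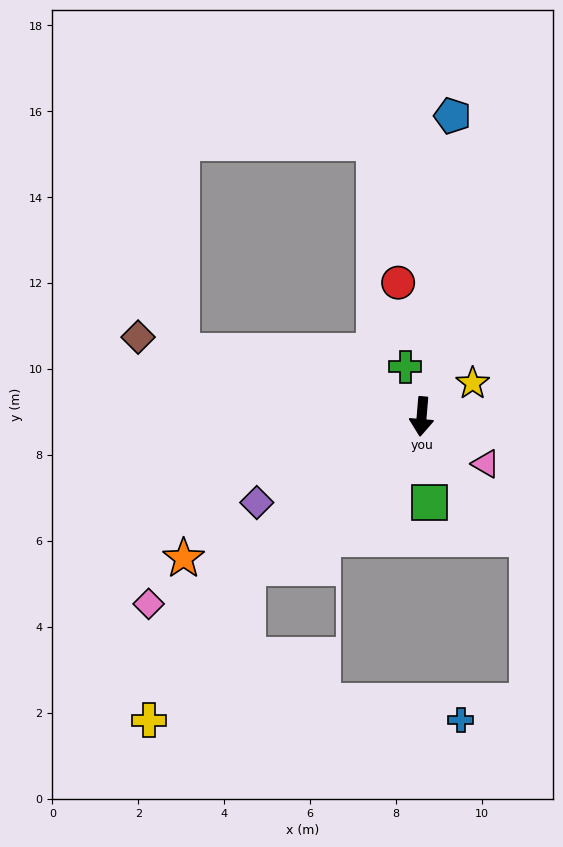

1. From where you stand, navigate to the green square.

turn left 10°, forward 2.0 m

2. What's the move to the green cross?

turn right 157°, forward 1.2 m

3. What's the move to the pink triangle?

turn left 58°, forward 1.9 m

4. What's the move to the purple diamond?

turn right 58°, forward 4.3 m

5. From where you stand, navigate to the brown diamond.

turn right 101°, forward 6.9 m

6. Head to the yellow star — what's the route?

turn left 128°, forward 1.4 m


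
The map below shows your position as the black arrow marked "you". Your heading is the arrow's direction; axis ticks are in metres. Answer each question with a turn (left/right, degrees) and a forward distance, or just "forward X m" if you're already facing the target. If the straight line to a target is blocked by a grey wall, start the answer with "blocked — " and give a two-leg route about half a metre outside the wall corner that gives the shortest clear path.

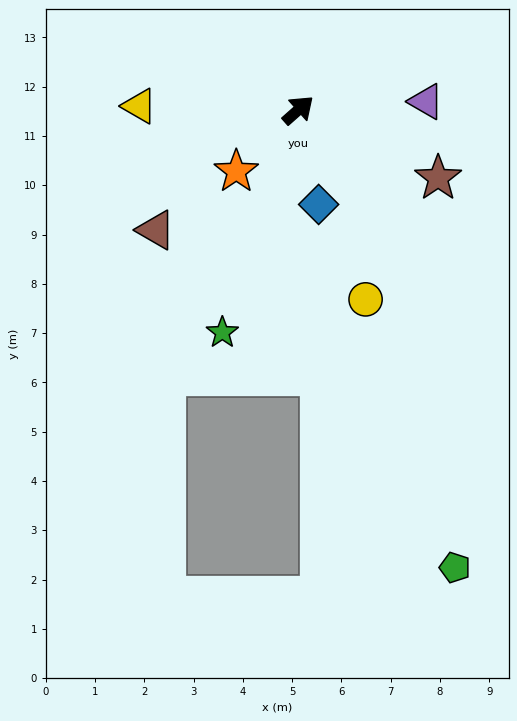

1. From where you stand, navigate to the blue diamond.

turn right 119°, forward 2.0 m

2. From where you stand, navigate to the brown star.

turn right 67°, forward 3.2 m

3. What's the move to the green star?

turn right 150°, forward 4.8 m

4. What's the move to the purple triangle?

turn right 38°, forward 2.6 m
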